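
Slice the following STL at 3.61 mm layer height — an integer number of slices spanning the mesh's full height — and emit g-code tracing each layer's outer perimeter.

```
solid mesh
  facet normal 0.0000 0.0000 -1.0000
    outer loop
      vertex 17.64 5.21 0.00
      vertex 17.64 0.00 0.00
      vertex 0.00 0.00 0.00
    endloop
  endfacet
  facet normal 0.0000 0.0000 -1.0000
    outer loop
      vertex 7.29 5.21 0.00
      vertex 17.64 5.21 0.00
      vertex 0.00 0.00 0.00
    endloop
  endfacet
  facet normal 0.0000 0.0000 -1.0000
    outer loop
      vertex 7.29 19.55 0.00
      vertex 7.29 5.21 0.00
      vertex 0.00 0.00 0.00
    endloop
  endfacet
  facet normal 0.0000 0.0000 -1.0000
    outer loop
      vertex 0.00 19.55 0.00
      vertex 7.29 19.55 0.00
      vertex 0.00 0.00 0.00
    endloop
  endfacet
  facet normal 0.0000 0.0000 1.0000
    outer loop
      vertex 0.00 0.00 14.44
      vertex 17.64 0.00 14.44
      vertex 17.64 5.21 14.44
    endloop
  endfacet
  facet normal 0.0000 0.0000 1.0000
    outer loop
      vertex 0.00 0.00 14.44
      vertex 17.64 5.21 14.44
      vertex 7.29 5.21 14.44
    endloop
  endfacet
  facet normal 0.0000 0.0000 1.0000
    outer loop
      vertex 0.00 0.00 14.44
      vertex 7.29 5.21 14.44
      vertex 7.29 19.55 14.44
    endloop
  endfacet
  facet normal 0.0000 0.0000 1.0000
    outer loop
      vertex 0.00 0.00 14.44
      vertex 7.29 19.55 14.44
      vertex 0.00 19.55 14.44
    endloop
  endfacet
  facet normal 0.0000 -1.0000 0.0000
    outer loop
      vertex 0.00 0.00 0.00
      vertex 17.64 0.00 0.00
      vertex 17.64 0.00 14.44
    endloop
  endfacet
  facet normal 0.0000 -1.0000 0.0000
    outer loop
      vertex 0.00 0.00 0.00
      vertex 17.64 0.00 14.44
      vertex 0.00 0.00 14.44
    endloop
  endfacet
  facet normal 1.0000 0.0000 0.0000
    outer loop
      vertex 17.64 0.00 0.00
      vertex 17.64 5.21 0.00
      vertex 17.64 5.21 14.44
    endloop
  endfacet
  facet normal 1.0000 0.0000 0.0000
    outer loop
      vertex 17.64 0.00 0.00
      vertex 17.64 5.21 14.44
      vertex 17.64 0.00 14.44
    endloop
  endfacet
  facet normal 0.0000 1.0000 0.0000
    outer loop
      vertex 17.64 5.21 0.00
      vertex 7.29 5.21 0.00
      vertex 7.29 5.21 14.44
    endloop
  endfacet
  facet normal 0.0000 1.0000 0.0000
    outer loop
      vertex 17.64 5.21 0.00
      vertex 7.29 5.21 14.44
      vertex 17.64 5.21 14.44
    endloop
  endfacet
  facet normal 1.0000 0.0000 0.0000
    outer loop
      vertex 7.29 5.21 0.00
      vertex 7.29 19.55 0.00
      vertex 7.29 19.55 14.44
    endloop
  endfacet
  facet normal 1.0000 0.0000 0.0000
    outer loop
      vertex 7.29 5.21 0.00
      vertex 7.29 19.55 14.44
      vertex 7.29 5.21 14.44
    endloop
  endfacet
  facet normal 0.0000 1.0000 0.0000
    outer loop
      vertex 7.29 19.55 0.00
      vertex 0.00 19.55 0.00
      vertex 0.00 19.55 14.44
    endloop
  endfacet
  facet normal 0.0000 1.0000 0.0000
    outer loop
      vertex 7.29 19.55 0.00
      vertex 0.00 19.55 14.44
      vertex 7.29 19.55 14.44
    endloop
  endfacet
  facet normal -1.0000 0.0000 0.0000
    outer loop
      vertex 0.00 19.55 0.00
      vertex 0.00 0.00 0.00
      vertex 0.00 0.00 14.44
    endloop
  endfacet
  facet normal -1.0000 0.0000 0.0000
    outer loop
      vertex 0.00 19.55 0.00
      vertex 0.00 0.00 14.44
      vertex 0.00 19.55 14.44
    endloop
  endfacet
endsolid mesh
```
; perimeter-only toolpath
G21 ; units = mm
G90 ; absolute positioning
G28 ; home
; layer 1
G0 Z3.61
G0 X0.00 Y0.00
G1 X17.64 Y0.00
G1 X17.64 Y5.21
G1 X7.29 Y5.21
G1 X7.29 Y19.55
G1 X0.00 Y19.55
G1 X0.00 Y0.00
; layer 2
G0 Z7.22
G0 X0.00 Y0.00
G1 X17.64 Y0.00
G1 X17.64 Y5.21
G1 X7.29 Y5.21
G1 X7.29 Y19.55
G1 X0.00 Y19.55
G1 X0.00 Y0.00
; layer 3
G0 Z10.83
G0 X0.00 Y0.00
G1 X17.64 Y0.00
G1 X17.64 Y5.21
G1 X7.29 Y5.21
G1 X7.29 Y19.55
G1 X0.00 Y19.55
G1 X0.00 Y0.00
; layer 4
G0 Z14.44
G0 X0.00 Y0.00
G1 X17.64 Y0.00
G1 X17.64 Y5.21
G1 X7.29 Y5.21
G1 X7.29 Y19.55
G1 X0.00 Y19.55
G1 X0.00 Y0.00
M2 ; end

The solid is an L-shaped prism: outer 17.6 × 19.6 mm, arm thicknesses ≈ 5.21 mm (horizontal) and 7.29 mm (vertical), extruded 14.4 mm in z. Slicing at Δz = 3.61 mm — 4 equal slices spanning the solid's height, so layer i sits at z = i·h/4 — gives 4 non-empty perimeters. Each is a 6-segment closed polygon; G0 lifts to the layer z and rapids to the start vertex, then G1 traces the edges.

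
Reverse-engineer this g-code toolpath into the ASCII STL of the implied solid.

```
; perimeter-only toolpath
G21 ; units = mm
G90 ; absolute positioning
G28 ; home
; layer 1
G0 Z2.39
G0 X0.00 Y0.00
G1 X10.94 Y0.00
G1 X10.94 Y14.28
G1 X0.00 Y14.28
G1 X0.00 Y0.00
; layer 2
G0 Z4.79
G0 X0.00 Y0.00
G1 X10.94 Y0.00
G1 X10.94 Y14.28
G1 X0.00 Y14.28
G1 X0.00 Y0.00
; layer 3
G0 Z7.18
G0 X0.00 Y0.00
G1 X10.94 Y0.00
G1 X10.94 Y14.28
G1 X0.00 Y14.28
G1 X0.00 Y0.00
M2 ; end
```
solid part
  facet normal 0.0000 0.0000 -1.0000
    outer loop
      vertex 10.94 14.28 0.00
      vertex 10.94 0.00 0.00
      vertex 0.00 0.00 0.00
    endloop
  endfacet
  facet normal 0.0000 0.0000 -1.0000
    outer loop
      vertex 0.00 14.28 0.00
      vertex 10.94 14.28 0.00
      vertex 0.00 0.00 0.00
    endloop
  endfacet
  facet normal 0.0000 0.0000 1.0000
    outer loop
      vertex 0.00 0.00 7.18
      vertex 10.94 0.00 7.18
      vertex 10.94 14.28 7.18
    endloop
  endfacet
  facet normal 0.0000 0.0000 1.0000
    outer loop
      vertex 0.00 0.00 7.18
      vertex 10.94 14.28 7.18
      vertex 0.00 14.28 7.18
    endloop
  endfacet
  facet normal 0.0000 -1.0000 0.0000
    outer loop
      vertex 0.00 0.00 0.00
      vertex 10.94 0.00 0.00
      vertex 10.94 0.00 7.18
    endloop
  endfacet
  facet normal 0.0000 -1.0000 0.0000
    outer loop
      vertex 0.00 0.00 0.00
      vertex 10.94 0.00 7.18
      vertex 0.00 0.00 7.18
    endloop
  endfacet
  facet normal 0.0000 1.0000 0.0000
    outer loop
      vertex 10.94 14.28 7.18
      vertex 10.94 14.28 0.00
      vertex 0.00 14.28 0.00
    endloop
  endfacet
  facet normal 0.0000 1.0000 0.0000
    outer loop
      vertex 0.00 14.28 7.18
      vertex 10.94 14.28 7.18
      vertex 0.00 14.28 0.00
    endloop
  endfacet
  facet normal -1.0000 0.0000 0.0000
    outer loop
      vertex 0.00 14.28 7.18
      vertex 0.00 14.28 0.00
      vertex 0.00 0.00 0.00
    endloop
  endfacet
  facet normal -1.0000 0.0000 0.0000
    outer loop
      vertex 0.00 0.00 7.18
      vertex 0.00 14.28 7.18
      vertex 0.00 0.00 0.00
    endloop
  endfacet
  facet normal 1.0000 0.0000 0.0000
    outer loop
      vertex 10.94 0.00 0.00
      vertex 10.94 14.28 0.00
      vertex 10.94 14.28 7.18
    endloop
  endfacet
  facet normal 1.0000 0.0000 0.0000
    outer loop
      vertex 10.94 0.00 0.00
      vertex 10.94 14.28 7.18
      vertex 10.94 0.00 7.18
    endloop
  endfacet
endsolid part

The G0 Z moves step by Δz≈2.39 mm. Every layer's G1 loop is the same polygon, so the solid is a straight extrusion of it from z=0 to z≈7.18. Closing with flat bottom and top caps and triangulating gives 12 facets — a rectangular box, roughly 10.9 × 14.3 mm footprint and 7.18 mm tall.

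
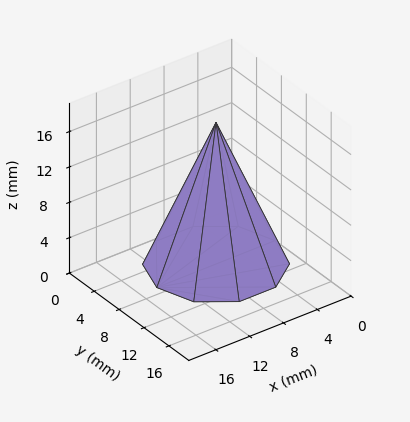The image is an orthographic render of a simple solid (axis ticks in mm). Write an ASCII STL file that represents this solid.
Reading the render: the shape is a regular 10-sided pyramid, base circumscribed radius ≈ 7 mm, apex at z ≈ 16 mm (dimensions read to the nearest mm from the axis ticks). For the STL, each face is triangulated and given an outward normal.

solid part
  facet normal 0.0000 0.0000 -1.0000
    outer loop
      vertex 9.163 13.657 0.000
      vertex 12.663 11.114 0.000
      vertex 14.000 7.000 0.000
    endloop
  endfacet
  facet normal 0.0000 0.0000 -1.0000
    outer loop
      vertex 4.837 13.657 0.000
      vertex 9.163 13.657 0.000
      vertex 14.000 7.000 0.000
    endloop
  endfacet
  facet normal 0.0000 0.0000 -1.0000
    outer loop
      vertex 1.337 11.114 0.000
      vertex 4.837 13.657 0.000
      vertex 14.000 7.000 0.000
    endloop
  endfacet
  facet normal 0.0000 0.0000 -1.0000
    outer loop
      vertex 0.000 7.000 0.000
      vertex 1.337 11.114 0.000
      vertex 14.000 7.000 0.000
    endloop
  endfacet
  facet normal 0.0000 0.0000 -1.0000
    outer loop
      vertex 1.337 2.886 0.000
      vertex 0.000 7.000 0.000
      vertex 14.000 7.000 0.000
    endloop
  endfacet
  facet normal 0.0000 0.0000 -1.0000
    outer loop
      vertex 4.837 0.343 0.000
      vertex 1.337 2.886 0.000
      vertex 14.000 7.000 0.000
    endloop
  endfacet
  facet normal 0.0000 0.0000 -1.0000
    outer loop
      vertex 9.163 0.343 0.000
      vertex 4.837 0.343 0.000
      vertex 14.000 7.000 0.000
    endloop
  endfacet
  facet normal 0.0000 0.0000 -1.0000
    outer loop
      vertex 12.663 2.886 0.000
      vertex 9.163 0.343 0.000
      vertex 14.000 7.000 0.000
    endloop
  endfacet
  facet normal 0.8781 0.2854 0.3842
    outer loop
      vertex 14.000 7.000 0.000
      vertex 12.663 11.114 0.000
      vertex 7.000 7.000 16.000
    endloop
  endfacet
  facet normal 0.5427 0.7469 0.3841
    outer loop
      vertex 12.663 11.114 0.000
      vertex 9.163 13.657 0.000
      vertex 7.000 7.000 16.000
    endloop
  endfacet
  facet normal 0.0000 0.9233 0.3841
    outer loop
      vertex 9.163 13.657 0.000
      vertex 4.837 13.657 0.000
      vertex 7.000 7.000 16.000
    endloop
  endfacet
  facet normal -0.5427 0.7469 0.3841
    outer loop
      vertex 4.837 13.657 0.000
      vertex 1.337 11.114 0.000
      vertex 7.000 7.000 16.000
    endloop
  endfacet
  facet normal -0.8781 0.2854 0.3842
    outer loop
      vertex 1.337 11.114 0.000
      vertex 0.000 7.000 0.000
      vertex 7.000 7.000 16.000
    endloop
  endfacet
  facet normal -0.8781 -0.2854 0.3842
    outer loop
      vertex 0.000 7.000 0.000
      vertex 1.337 2.886 0.000
      vertex 7.000 7.000 16.000
    endloop
  endfacet
  facet normal -0.5427 -0.7469 0.3841
    outer loop
      vertex 1.337 2.886 0.000
      vertex 4.837 0.343 0.000
      vertex 7.000 7.000 16.000
    endloop
  endfacet
  facet normal 0.0000 -0.9233 0.3841
    outer loop
      vertex 4.837 0.343 0.000
      vertex 9.163 0.343 0.000
      vertex 7.000 7.000 16.000
    endloop
  endfacet
  facet normal 0.5427 -0.7469 0.3841
    outer loop
      vertex 9.163 0.343 0.000
      vertex 12.663 2.886 0.000
      vertex 7.000 7.000 16.000
    endloop
  endfacet
  facet normal 0.8781 -0.2854 0.3842
    outer loop
      vertex 12.663 2.886 0.000
      vertex 14.000 7.000 0.000
      vertex 7.000 7.000 16.000
    endloop
  endfacet
endsolid part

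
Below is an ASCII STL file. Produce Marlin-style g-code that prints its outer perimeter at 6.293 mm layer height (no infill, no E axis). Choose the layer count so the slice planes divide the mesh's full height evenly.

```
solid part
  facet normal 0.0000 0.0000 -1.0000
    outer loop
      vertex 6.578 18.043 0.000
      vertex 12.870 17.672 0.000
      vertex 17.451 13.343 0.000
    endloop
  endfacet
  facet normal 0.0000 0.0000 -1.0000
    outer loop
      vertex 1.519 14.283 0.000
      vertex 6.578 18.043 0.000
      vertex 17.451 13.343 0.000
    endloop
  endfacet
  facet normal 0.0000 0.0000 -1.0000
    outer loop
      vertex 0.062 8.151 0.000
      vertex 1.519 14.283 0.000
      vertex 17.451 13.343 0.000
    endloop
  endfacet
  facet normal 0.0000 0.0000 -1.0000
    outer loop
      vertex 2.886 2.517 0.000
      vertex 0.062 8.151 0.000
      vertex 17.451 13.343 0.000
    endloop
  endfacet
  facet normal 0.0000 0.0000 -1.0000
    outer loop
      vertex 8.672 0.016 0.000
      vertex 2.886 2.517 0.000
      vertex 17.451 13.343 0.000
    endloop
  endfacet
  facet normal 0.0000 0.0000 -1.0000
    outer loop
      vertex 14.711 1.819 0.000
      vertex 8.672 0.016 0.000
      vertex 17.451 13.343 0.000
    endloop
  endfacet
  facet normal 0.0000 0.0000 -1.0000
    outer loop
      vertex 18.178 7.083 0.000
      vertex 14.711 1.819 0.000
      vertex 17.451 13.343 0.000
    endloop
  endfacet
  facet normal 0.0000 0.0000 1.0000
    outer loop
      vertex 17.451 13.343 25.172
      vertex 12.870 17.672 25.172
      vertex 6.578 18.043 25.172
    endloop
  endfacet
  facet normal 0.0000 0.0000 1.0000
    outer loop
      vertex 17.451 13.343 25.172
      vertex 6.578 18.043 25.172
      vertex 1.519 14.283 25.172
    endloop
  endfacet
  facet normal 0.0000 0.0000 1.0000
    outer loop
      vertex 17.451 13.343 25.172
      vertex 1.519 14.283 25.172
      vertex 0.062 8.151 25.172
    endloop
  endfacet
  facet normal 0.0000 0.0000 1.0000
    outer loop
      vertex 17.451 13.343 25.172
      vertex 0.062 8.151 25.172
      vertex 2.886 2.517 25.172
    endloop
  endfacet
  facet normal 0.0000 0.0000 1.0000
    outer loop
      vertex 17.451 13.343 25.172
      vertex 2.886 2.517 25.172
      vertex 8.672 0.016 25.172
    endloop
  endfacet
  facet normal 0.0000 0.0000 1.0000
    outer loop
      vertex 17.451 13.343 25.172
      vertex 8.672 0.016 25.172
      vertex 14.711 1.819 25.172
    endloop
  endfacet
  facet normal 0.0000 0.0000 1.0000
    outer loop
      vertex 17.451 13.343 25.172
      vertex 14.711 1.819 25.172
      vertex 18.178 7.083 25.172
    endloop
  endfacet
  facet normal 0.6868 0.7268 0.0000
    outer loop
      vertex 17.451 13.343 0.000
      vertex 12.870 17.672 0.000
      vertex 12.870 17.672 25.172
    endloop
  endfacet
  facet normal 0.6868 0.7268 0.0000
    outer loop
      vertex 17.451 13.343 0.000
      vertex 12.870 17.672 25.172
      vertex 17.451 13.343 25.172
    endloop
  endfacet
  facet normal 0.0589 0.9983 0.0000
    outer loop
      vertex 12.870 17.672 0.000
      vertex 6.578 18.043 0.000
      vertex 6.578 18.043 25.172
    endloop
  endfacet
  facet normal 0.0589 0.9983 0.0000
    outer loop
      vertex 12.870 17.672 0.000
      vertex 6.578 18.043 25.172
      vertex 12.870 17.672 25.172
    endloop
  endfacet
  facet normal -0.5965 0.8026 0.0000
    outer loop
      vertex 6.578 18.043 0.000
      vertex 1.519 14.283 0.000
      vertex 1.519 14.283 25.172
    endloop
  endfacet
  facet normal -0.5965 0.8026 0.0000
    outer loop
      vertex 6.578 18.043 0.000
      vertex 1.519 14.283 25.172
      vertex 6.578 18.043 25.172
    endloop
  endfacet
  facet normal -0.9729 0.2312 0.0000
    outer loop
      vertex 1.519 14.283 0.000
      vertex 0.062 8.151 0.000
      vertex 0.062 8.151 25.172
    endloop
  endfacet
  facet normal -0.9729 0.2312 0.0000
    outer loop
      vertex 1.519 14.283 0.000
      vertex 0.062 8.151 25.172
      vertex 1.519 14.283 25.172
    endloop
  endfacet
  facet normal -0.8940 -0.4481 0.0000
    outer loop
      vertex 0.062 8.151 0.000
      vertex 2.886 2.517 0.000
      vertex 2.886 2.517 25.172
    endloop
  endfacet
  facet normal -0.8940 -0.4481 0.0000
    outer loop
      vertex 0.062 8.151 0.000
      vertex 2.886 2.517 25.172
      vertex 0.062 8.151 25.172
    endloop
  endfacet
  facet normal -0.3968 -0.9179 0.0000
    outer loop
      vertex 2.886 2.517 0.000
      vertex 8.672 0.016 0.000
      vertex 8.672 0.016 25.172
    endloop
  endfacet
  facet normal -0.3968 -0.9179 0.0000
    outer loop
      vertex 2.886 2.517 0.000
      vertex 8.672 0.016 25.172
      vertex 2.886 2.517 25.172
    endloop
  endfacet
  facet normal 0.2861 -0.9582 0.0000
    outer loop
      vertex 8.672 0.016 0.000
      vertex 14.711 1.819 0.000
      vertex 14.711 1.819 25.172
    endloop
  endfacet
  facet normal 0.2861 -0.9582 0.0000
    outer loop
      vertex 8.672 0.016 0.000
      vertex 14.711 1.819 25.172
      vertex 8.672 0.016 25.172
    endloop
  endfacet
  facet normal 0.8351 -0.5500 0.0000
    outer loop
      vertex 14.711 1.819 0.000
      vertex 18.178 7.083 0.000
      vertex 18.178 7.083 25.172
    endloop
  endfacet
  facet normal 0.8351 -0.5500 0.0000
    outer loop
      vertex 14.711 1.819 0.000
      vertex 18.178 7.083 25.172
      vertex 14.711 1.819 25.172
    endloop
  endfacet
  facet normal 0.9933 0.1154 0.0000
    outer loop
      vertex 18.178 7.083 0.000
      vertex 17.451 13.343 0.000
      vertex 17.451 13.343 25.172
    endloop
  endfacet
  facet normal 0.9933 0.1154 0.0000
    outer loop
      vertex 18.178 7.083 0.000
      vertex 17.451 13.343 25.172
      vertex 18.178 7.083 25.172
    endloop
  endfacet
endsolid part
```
; perimeter-only toolpath
G21 ; units = mm
G90 ; absolute positioning
G28 ; home
; layer 1
G0 Z6.293
G0 X17.451 Y13.343
G1 X12.870 Y17.672
G1 X6.578 Y18.043
G1 X1.519 Y14.283
G1 X0.062 Y8.151
G1 X2.886 Y2.517
G1 X8.672 Y0.016
G1 X14.711 Y1.819
G1 X18.178 Y7.083
G1 X17.451 Y13.343
; layer 2
G0 Z12.586
G0 X17.451 Y13.343
G1 X12.870 Y17.672
G1 X6.578 Y18.043
G1 X1.519 Y14.283
G1 X0.062 Y8.151
G1 X2.886 Y2.517
G1 X8.672 Y0.016
G1 X14.711 Y1.819
G1 X18.178 Y7.083
G1 X17.451 Y13.343
; layer 3
G0 Z18.879
G0 X17.451 Y13.343
G1 X12.870 Y17.672
G1 X6.578 Y18.043
G1 X1.519 Y14.283
G1 X0.062 Y8.151
G1 X2.886 Y2.517
G1 X8.672 Y0.016
G1 X14.711 Y1.819
G1 X18.178 Y7.083
G1 X17.451 Y13.343
; layer 4
G0 Z25.172
G0 X17.451 Y13.343
G1 X12.870 Y17.672
G1 X6.578 Y18.043
G1 X1.519 Y14.283
G1 X0.062 Y8.151
G1 X2.886 Y2.517
G1 X8.672 Y0.016
G1 X14.711 Y1.819
G1 X18.178 Y7.083
G1 X17.451 Y13.343
M2 ; end

The solid is a regular 9-sided prism (a cylinder approximated with 9 flat sides), circumscribed radius ≈ 9.21 mm, height ≈ 25.2 mm. Slicing at Δz = 6.293 mm — 4 equal slices spanning the solid's height, so layer i sits at z = i·h/4 — gives 4 non-empty perimeters. Each is a 9-segment closed polygon; G0 lifts to the layer z and rapids to the start vertex, then G1 traces the edges.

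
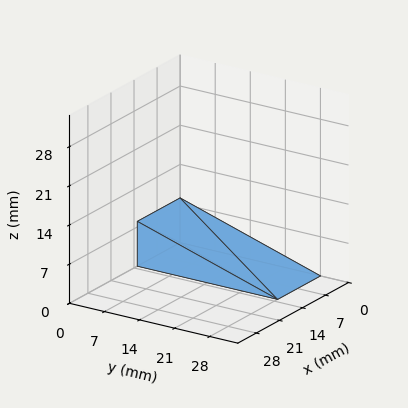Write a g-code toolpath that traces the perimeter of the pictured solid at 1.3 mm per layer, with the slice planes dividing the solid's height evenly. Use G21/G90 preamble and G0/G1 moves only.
Reading the render: the shape is a wedge (ramp): 13 × 28 mm base, rising to 8 mm along the y=0 edge and sloping linearly to z=0 at y=28 (dimensions read to the nearest mm from the axis ticks). For the g-code, the solid's height is divided into equal slices at the stated Δz and each level perimeter traced with G1 moves after a G0 lift.

; perimeter-only toolpath
G21 ; units = mm
G90 ; absolute positioning
G28 ; home
; layer 1
G0 Z1.3
G0 X0.0 Y0.0
G1 X13.0 Y0.0
G1 X13.0 Y23.3
G1 X0.0 Y23.3
G1 X0.0 Y0.0
; layer 2
G0 Z2.7
G0 X0.0 Y0.0
G1 X13.0 Y0.0
G1 X13.0 Y18.7
G1 X0.0 Y18.7
G1 X0.0 Y0.0
; layer 3
G0 Z4.0
G0 X0.0 Y0.0
G1 X13.0 Y0.0
G1 X13.0 Y14.0
G1 X0.0 Y14.0
G1 X0.0 Y0.0
; layer 4
G0 Z5.3
G0 X0.0 Y0.0
G1 X13.0 Y0.0
G1 X13.0 Y9.3
G1 X0.0 Y9.3
G1 X0.0 Y0.0
; layer 5
G0 Z6.7
G0 X0.0 Y0.0
G1 X13.0 Y0.0
G1 X13.0 Y4.7
G1 X0.0 Y4.7
G1 X0.0 Y0.0
M2 ; end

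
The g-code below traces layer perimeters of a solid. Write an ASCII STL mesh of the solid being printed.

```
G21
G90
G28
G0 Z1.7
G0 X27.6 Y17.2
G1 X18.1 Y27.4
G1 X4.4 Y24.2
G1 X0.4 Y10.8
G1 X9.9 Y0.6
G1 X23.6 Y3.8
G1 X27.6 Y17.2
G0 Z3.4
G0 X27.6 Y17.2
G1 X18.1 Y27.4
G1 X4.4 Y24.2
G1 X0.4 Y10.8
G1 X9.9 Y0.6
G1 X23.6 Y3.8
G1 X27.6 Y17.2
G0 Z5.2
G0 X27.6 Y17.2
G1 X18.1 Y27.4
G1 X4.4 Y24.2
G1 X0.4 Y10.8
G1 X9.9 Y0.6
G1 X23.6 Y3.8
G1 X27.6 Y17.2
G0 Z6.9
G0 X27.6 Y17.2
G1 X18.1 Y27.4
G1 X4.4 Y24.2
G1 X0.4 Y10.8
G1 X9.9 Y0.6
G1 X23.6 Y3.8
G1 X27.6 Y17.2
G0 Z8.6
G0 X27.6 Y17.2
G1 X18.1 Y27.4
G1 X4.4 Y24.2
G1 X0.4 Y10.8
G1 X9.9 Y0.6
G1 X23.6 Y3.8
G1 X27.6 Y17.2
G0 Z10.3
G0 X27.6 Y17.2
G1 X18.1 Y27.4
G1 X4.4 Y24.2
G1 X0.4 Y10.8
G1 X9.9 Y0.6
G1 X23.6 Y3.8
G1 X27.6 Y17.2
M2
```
solid part
  facet normal 0.0000 0.0000 -1.0000
    outer loop
      vertex 4.4 24.2 0.0
      vertex 18.1 27.4 0.0
      vertex 27.6 17.2 0.0
    endloop
  endfacet
  facet normal 0.0000 0.0000 -1.0000
    outer loop
      vertex 0.4 10.8 0.0
      vertex 4.4 24.2 0.0
      vertex 27.6 17.2 0.0
    endloop
  endfacet
  facet normal 0.0000 0.0000 -1.0000
    outer loop
      vertex 9.9 0.6 0.0
      vertex 0.4 10.8 0.0
      vertex 27.6 17.2 0.0
    endloop
  endfacet
  facet normal 0.0000 0.0000 -1.0000
    outer loop
      vertex 23.6 3.8 0.0
      vertex 9.9 0.6 0.0
      vertex 27.6 17.2 0.0
    endloop
  endfacet
  facet normal 0.0000 0.0000 1.0000
    outer loop
      vertex 27.6 17.2 10.3
      vertex 18.1 27.4 10.3
      vertex 4.4 24.2 10.3
    endloop
  endfacet
  facet normal 0.0000 0.0000 1.0000
    outer loop
      vertex 27.6 17.2 10.3
      vertex 4.4 24.2 10.3
      vertex 0.4 10.8 10.3
    endloop
  endfacet
  facet normal 0.0000 0.0000 1.0000
    outer loop
      vertex 27.6 17.2 10.3
      vertex 0.4 10.8 10.3
      vertex 9.9 0.6 10.3
    endloop
  endfacet
  facet normal 0.0000 0.0000 1.0000
    outer loop
      vertex 27.6 17.2 10.3
      vertex 9.9 0.6 10.3
      vertex 23.6 3.8 10.3
    endloop
  endfacet
  facet normal 0.7318 0.6816 0.0000
    outer loop
      vertex 27.6 17.2 0.0
      vertex 18.1 27.4 0.0
      vertex 18.1 27.4 10.3
    endloop
  endfacet
  facet normal 0.7318 0.6816 0.0000
    outer loop
      vertex 27.6 17.2 0.0
      vertex 18.1 27.4 10.3
      vertex 27.6 17.2 10.3
    endloop
  endfacet
  facet normal -0.2275 0.9738 0.0000
    outer loop
      vertex 18.1 27.4 0.0
      vertex 4.4 24.2 0.0
      vertex 4.4 24.2 10.3
    endloop
  endfacet
  facet normal -0.2275 0.9738 0.0000
    outer loop
      vertex 18.1 27.4 0.0
      vertex 4.4 24.2 10.3
      vertex 18.1 27.4 10.3
    endloop
  endfacet
  facet normal -0.9582 0.2860 0.0000
    outer loop
      vertex 4.4 24.2 0.0
      vertex 0.4 10.8 0.0
      vertex 0.4 10.8 10.3
    endloop
  endfacet
  facet normal -0.9582 0.2860 0.0000
    outer loop
      vertex 4.4 24.2 0.0
      vertex 0.4 10.8 10.3
      vertex 4.4 24.2 10.3
    endloop
  endfacet
  facet normal -0.7318 -0.6816 0.0000
    outer loop
      vertex 0.4 10.8 0.0
      vertex 9.9 0.6 0.0
      vertex 9.9 0.6 10.3
    endloop
  endfacet
  facet normal -0.7318 -0.6816 0.0000
    outer loop
      vertex 0.4 10.8 0.0
      vertex 9.9 0.6 10.3
      vertex 0.4 10.8 10.3
    endloop
  endfacet
  facet normal 0.2275 -0.9738 0.0000
    outer loop
      vertex 9.9 0.6 0.0
      vertex 23.6 3.8 0.0
      vertex 23.6 3.8 10.3
    endloop
  endfacet
  facet normal 0.2275 -0.9738 0.0000
    outer loop
      vertex 9.9 0.6 0.0
      vertex 23.6 3.8 10.3
      vertex 9.9 0.6 10.3
    endloop
  endfacet
  facet normal 0.9582 -0.2860 0.0000
    outer loop
      vertex 23.6 3.8 0.0
      vertex 27.6 17.2 0.0
      vertex 27.6 17.2 10.3
    endloop
  endfacet
  facet normal 0.9582 -0.2860 0.0000
    outer loop
      vertex 23.6 3.8 0.0
      vertex 27.6 17.2 10.3
      vertex 23.6 3.8 10.3
    endloop
  endfacet
endsolid part

The G0 Z moves step by Δz≈1.7 mm. Every layer's G1 loop is the same polygon, so the solid is a straight extrusion of it from z=0 to z≈10.3. Closing with flat bottom and top caps and triangulating gives 20 facets — a regular 6-sided prism (a cylinder approximated with 6 flat sides), circumscribed radius ≈ 14 mm, height ≈ 10.3 mm.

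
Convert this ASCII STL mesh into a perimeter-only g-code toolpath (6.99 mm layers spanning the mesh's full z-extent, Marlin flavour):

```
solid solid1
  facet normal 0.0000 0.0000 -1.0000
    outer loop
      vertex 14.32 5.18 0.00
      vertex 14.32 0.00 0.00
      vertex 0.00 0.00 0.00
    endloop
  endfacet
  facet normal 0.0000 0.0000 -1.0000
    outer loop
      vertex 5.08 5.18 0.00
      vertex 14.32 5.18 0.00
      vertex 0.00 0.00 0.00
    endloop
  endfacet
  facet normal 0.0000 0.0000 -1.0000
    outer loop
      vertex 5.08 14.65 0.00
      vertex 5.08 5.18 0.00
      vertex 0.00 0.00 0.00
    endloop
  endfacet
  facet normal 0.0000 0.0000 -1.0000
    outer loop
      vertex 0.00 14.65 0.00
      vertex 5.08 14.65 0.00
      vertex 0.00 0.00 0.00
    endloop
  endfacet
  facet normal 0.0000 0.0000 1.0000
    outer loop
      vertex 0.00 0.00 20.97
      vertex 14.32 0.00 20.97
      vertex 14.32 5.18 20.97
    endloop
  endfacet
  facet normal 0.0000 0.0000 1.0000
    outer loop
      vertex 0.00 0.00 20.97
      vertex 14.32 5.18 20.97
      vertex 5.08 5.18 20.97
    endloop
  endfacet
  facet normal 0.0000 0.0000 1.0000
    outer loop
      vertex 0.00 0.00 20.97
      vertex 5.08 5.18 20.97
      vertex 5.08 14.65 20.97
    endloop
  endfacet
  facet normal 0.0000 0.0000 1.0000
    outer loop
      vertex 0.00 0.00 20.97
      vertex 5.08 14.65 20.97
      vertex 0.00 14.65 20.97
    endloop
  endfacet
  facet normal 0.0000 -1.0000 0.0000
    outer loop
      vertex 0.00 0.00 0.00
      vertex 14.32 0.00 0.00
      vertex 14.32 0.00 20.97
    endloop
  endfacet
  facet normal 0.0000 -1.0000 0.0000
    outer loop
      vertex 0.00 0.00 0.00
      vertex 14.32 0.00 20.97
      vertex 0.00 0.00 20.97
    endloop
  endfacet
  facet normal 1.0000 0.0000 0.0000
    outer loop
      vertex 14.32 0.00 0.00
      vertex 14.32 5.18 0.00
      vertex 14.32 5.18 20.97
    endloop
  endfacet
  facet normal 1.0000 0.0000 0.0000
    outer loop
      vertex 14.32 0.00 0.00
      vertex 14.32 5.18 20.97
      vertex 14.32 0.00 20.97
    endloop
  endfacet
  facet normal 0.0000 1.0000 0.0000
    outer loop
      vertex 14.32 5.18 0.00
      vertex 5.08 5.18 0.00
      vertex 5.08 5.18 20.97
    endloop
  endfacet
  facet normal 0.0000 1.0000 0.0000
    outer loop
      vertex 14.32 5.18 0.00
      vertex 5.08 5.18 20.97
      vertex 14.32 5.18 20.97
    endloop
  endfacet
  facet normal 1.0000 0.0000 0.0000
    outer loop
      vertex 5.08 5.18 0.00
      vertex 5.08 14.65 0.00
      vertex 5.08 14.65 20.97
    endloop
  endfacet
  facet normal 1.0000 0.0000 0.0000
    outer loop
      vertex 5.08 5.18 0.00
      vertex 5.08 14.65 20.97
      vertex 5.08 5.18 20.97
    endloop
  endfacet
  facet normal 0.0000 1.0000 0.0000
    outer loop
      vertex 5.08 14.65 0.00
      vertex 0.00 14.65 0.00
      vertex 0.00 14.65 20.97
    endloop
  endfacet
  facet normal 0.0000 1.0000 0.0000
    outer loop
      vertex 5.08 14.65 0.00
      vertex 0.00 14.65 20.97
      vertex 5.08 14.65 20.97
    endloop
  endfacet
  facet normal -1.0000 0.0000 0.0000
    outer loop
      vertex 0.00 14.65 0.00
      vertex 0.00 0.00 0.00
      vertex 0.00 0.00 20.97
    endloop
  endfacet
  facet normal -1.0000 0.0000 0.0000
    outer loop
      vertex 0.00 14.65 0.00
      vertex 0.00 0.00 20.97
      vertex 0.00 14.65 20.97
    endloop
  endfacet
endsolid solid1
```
; perimeter-only toolpath
G21 ; units = mm
G90 ; absolute positioning
G28 ; home
; layer 1
G0 Z6.99
G0 X0.00 Y0.00
G1 X14.32 Y0.00
G1 X14.32 Y5.18
G1 X5.08 Y5.18
G1 X5.08 Y14.65
G1 X0.00 Y14.65
G1 X0.00 Y0.00
; layer 2
G0 Z13.98
G0 X0.00 Y0.00
G1 X14.32 Y0.00
G1 X14.32 Y5.18
G1 X5.08 Y5.18
G1 X5.08 Y14.65
G1 X0.00 Y14.65
G1 X0.00 Y0.00
; layer 3
G0 Z20.97
G0 X0.00 Y0.00
G1 X14.32 Y0.00
G1 X14.32 Y5.18
G1 X5.08 Y5.18
G1 X5.08 Y14.65
G1 X0.00 Y14.65
G1 X0.00 Y0.00
M2 ; end

The solid is an L-shaped prism: outer 14.3 × 14.7 mm, arm thicknesses ≈ 5.18 mm (horizontal) and 5.08 mm (vertical), extruded 21 mm in z. Slicing at Δz = 6.99 mm — 3 equal slices spanning the solid's height, so layer i sits at z = i·h/3 — gives 3 non-empty perimeters. Each is a 6-segment closed polygon; G0 lifts to the layer z and rapids to the start vertex, then G1 traces the edges.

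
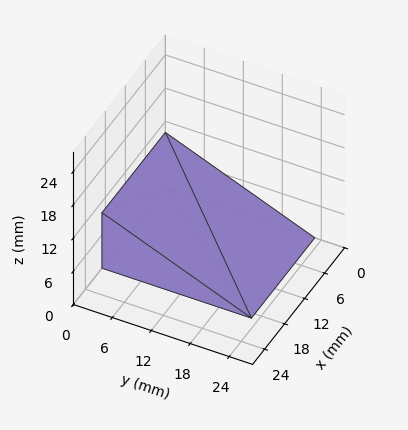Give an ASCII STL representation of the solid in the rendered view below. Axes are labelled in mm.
Reading the render: the shape is a wedge (ramp): 19 × 23 mm base, rising to 10 mm along the y=0 edge and sloping linearly to z=0 at y=23 (dimensions read to the nearest mm from the axis ticks). For the STL, each face is triangulated and given an outward normal.

solid part
  facet normal 0.0000 0.0000 -1.0000
    outer loop
      vertex 19.00 23.00 0.00
      vertex 19.00 0.00 0.00
      vertex 0.00 0.00 0.00
    endloop
  endfacet
  facet normal 0.0000 0.0000 -1.0000
    outer loop
      vertex 0.00 23.00 0.00
      vertex 19.00 23.00 0.00
      vertex 0.00 0.00 0.00
    endloop
  endfacet
  facet normal 0.0000 -1.0000 0.0000
    outer loop
      vertex 0.00 0.00 0.00
      vertex 19.00 0.00 0.00
      vertex 19.00 0.00 10.00
    endloop
  endfacet
  facet normal 0.0000 -1.0000 0.0000
    outer loop
      vertex 0.00 0.00 0.00
      vertex 19.00 0.00 10.00
      vertex 0.00 0.00 10.00
    endloop
  endfacet
  facet normal 0.0000 0.3987 0.9171
    outer loop
      vertex 0.00 0.00 10.00
      vertex 19.00 0.00 10.00
      vertex 19.00 23.00 0.00
    endloop
  endfacet
  facet normal 0.0000 0.3987 0.9171
    outer loop
      vertex 0.00 0.00 10.00
      vertex 19.00 23.00 0.00
      vertex 0.00 23.00 0.00
    endloop
  endfacet
  facet normal -1.0000 0.0000 0.0000
    outer loop
      vertex 0.00 0.00 10.00
      vertex 0.00 23.00 0.00
      vertex 0.00 0.00 0.00
    endloop
  endfacet
  facet normal 1.0000 0.0000 0.0000
    outer loop
      vertex 19.00 0.00 0.00
      vertex 19.00 23.00 0.00
      vertex 19.00 0.00 10.00
    endloop
  endfacet
endsolid part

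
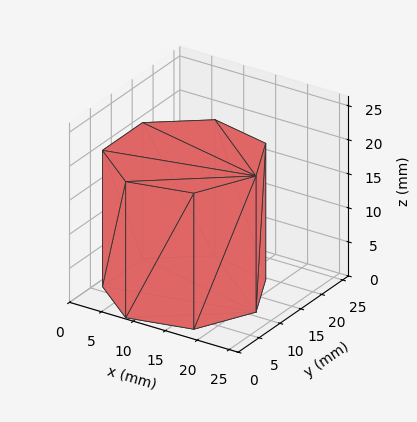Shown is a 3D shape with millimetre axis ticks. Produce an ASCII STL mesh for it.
Reading the render: the shape is a regular 7-sided prism (a cylinder approximated with 7 flat sides), circumscribed radius ≈ 11 mm, height ≈ 20 mm (dimensions read to the nearest mm from the axis ticks). For the STL, each face is triangulated and given an outward normal.

solid part
  facet normal 0.0000 0.0000 -1.0000
    outer loop
      vertex 8.6 21.7 0.0
      vertex 17.9 19.6 0.0
      vertex 22.0 11.0 0.0
    endloop
  endfacet
  facet normal 0.0000 0.0000 -1.0000
    outer loop
      vertex 1.1 15.8 0.0
      vertex 8.6 21.7 0.0
      vertex 22.0 11.0 0.0
    endloop
  endfacet
  facet normal 0.0000 0.0000 -1.0000
    outer loop
      vertex 1.1 6.2 0.0
      vertex 1.1 15.8 0.0
      vertex 22.0 11.0 0.0
    endloop
  endfacet
  facet normal 0.0000 0.0000 -1.0000
    outer loop
      vertex 8.6 0.3 0.0
      vertex 1.1 6.2 0.0
      vertex 22.0 11.0 0.0
    endloop
  endfacet
  facet normal 0.0000 0.0000 -1.0000
    outer loop
      vertex 17.9 2.4 0.0
      vertex 8.6 0.3 0.0
      vertex 22.0 11.0 0.0
    endloop
  endfacet
  facet normal 0.0000 0.0000 1.0000
    outer loop
      vertex 22.0 11.0 20.0
      vertex 17.9 19.6 20.0
      vertex 8.6 21.7 20.0
    endloop
  endfacet
  facet normal 0.0000 0.0000 1.0000
    outer loop
      vertex 22.0 11.0 20.0
      vertex 8.6 21.7 20.0
      vertex 1.1 15.8 20.0
    endloop
  endfacet
  facet normal 0.0000 0.0000 1.0000
    outer loop
      vertex 22.0 11.0 20.0
      vertex 1.1 15.8 20.0
      vertex 1.1 6.2 20.0
    endloop
  endfacet
  facet normal 0.0000 0.0000 1.0000
    outer loop
      vertex 22.0 11.0 20.0
      vertex 1.1 6.2 20.0
      vertex 8.6 0.3 20.0
    endloop
  endfacet
  facet normal 0.0000 0.0000 1.0000
    outer loop
      vertex 22.0 11.0 20.0
      vertex 8.6 0.3 20.0
      vertex 17.9 2.4 20.0
    endloop
  endfacet
  facet normal 0.9027 0.4303 0.0000
    outer loop
      vertex 22.0 11.0 0.0
      vertex 17.9 19.6 0.0
      vertex 17.9 19.6 20.0
    endloop
  endfacet
  facet normal 0.9027 0.4303 0.0000
    outer loop
      vertex 22.0 11.0 0.0
      vertex 17.9 19.6 20.0
      vertex 22.0 11.0 20.0
    endloop
  endfacet
  facet normal 0.2203 0.9754 0.0000
    outer loop
      vertex 17.9 19.6 0.0
      vertex 8.6 21.7 0.0
      vertex 8.6 21.7 20.0
    endloop
  endfacet
  facet normal 0.2203 0.9754 0.0000
    outer loop
      vertex 17.9 19.6 0.0
      vertex 8.6 21.7 20.0
      vertex 17.9 19.6 20.0
    endloop
  endfacet
  facet normal -0.6183 0.7860 0.0000
    outer loop
      vertex 8.6 21.7 0.0
      vertex 1.1 15.8 0.0
      vertex 1.1 15.8 20.0
    endloop
  endfacet
  facet normal -0.6183 0.7860 0.0000
    outer loop
      vertex 8.6 21.7 0.0
      vertex 1.1 15.8 20.0
      vertex 8.6 21.7 20.0
    endloop
  endfacet
  facet normal -1.0000 0.0000 0.0000
    outer loop
      vertex 1.1 15.8 0.0
      vertex 1.1 6.2 0.0
      vertex 1.1 6.2 20.0
    endloop
  endfacet
  facet normal -1.0000 0.0000 0.0000
    outer loop
      vertex 1.1 15.8 0.0
      vertex 1.1 6.2 20.0
      vertex 1.1 15.8 20.0
    endloop
  endfacet
  facet normal -0.6183 -0.7860 0.0000
    outer loop
      vertex 1.1 6.2 0.0
      vertex 8.6 0.3 0.0
      vertex 8.6 0.3 20.0
    endloop
  endfacet
  facet normal -0.6183 -0.7860 0.0000
    outer loop
      vertex 1.1 6.2 0.0
      vertex 8.6 0.3 20.0
      vertex 1.1 6.2 20.0
    endloop
  endfacet
  facet normal 0.2203 -0.9754 0.0000
    outer loop
      vertex 8.6 0.3 0.0
      vertex 17.9 2.4 0.0
      vertex 17.9 2.4 20.0
    endloop
  endfacet
  facet normal 0.2203 -0.9754 0.0000
    outer loop
      vertex 8.6 0.3 0.0
      vertex 17.9 2.4 20.0
      vertex 8.6 0.3 20.0
    endloop
  endfacet
  facet normal 0.9027 -0.4303 0.0000
    outer loop
      vertex 17.9 2.4 0.0
      vertex 22.0 11.0 0.0
      vertex 22.0 11.0 20.0
    endloop
  endfacet
  facet normal 0.9027 -0.4303 0.0000
    outer loop
      vertex 17.9 2.4 0.0
      vertex 22.0 11.0 20.0
      vertex 17.9 2.4 20.0
    endloop
  endfacet
endsolid part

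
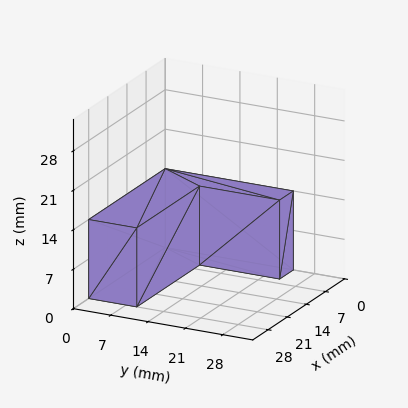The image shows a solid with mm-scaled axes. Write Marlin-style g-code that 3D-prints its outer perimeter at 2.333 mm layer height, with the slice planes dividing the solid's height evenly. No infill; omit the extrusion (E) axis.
Reading the render: the shape is an L-shaped prism: outer 28 × 24 mm, arm thicknesses ≈ 9 mm (horizontal) and 5 mm (vertical), extruded 14 mm in z (dimensions read to the nearest mm from the axis ticks). For the g-code, the solid's height is divided into equal slices at the stated Δz and each level perimeter traced with G1 moves after a G0 lift.

; perimeter-only toolpath
G21 ; units = mm
G90 ; absolute positioning
G28 ; home
; layer 1
G0 Z2.333
G0 X0.000 Y0.000
G1 X28.000 Y0.000
G1 X28.000 Y9.000
G1 X5.000 Y9.000
G1 X5.000 Y24.000
G1 X0.000 Y24.000
G1 X0.000 Y0.000
; layer 2
G0 Z4.667
G0 X0.000 Y0.000
G1 X28.000 Y0.000
G1 X28.000 Y9.000
G1 X5.000 Y9.000
G1 X5.000 Y24.000
G1 X0.000 Y24.000
G1 X0.000 Y0.000
; layer 3
G0 Z7.000
G0 X0.000 Y0.000
G1 X28.000 Y0.000
G1 X28.000 Y9.000
G1 X5.000 Y9.000
G1 X5.000 Y24.000
G1 X0.000 Y24.000
G1 X0.000 Y0.000
; layer 4
G0 Z9.333
G0 X0.000 Y0.000
G1 X28.000 Y0.000
G1 X28.000 Y9.000
G1 X5.000 Y9.000
G1 X5.000 Y24.000
G1 X0.000 Y24.000
G1 X0.000 Y0.000
; layer 5
G0 Z11.667
G0 X0.000 Y0.000
G1 X28.000 Y0.000
G1 X28.000 Y9.000
G1 X5.000 Y9.000
G1 X5.000 Y24.000
G1 X0.000 Y24.000
G1 X0.000 Y0.000
; layer 6
G0 Z14.000
G0 X0.000 Y0.000
G1 X28.000 Y0.000
G1 X28.000 Y9.000
G1 X5.000 Y9.000
G1 X5.000 Y24.000
G1 X0.000 Y24.000
G1 X0.000 Y0.000
M2 ; end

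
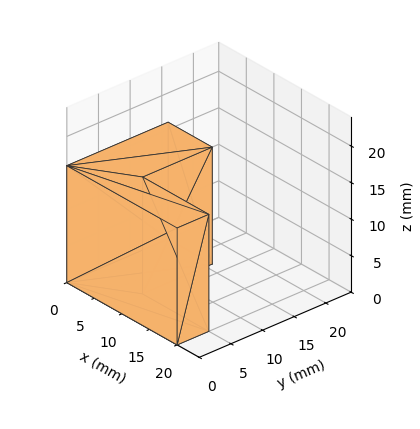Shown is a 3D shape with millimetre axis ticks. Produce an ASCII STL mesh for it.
Reading the render: the shape is an L-shaped prism: outer 20 × 16 mm, arm thicknesses ≈ 5 mm (horizontal) and 8 mm (vertical), extruded 16 mm in z (dimensions read to the nearest mm from the axis ticks). For the STL, each face is triangulated and given an outward normal.

solid part
  facet normal 0.0000 0.0000 -1.0000
    outer loop
      vertex 20.0 5.0 0.0
      vertex 20.0 0.0 0.0
      vertex 0.0 0.0 0.0
    endloop
  endfacet
  facet normal 0.0000 0.0000 -1.0000
    outer loop
      vertex 8.0 5.0 0.0
      vertex 20.0 5.0 0.0
      vertex 0.0 0.0 0.0
    endloop
  endfacet
  facet normal 0.0000 0.0000 -1.0000
    outer loop
      vertex 8.0 16.0 0.0
      vertex 8.0 5.0 0.0
      vertex 0.0 0.0 0.0
    endloop
  endfacet
  facet normal 0.0000 0.0000 -1.0000
    outer loop
      vertex 0.0 16.0 0.0
      vertex 8.0 16.0 0.0
      vertex 0.0 0.0 0.0
    endloop
  endfacet
  facet normal 0.0000 0.0000 1.0000
    outer loop
      vertex 0.0 0.0 16.0
      vertex 20.0 0.0 16.0
      vertex 20.0 5.0 16.0
    endloop
  endfacet
  facet normal 0.0000 0.0000 1.0000
    outer loop
      vertex 0.0 0.0 16.0
      vertex 20.0 5.0 16.0
      vertex 8.0 5.0 16.0
    endloop
  endfacet
  facet normal 0.0000 0.0000 1.0000
    outer loop
      vertex 0.0 0.0 16.0
      vertex 8.0 5.0 16.0
      vertex 8.0 16.0 16.0
    endloop
  endfacet
  facet normal 0.0000 0.0000 1.0000
    outer loop
      vertex 0.0 0.0 16.0
      vertex 8.0 16.0 16.0
      vertex 0.0 16.0 16.0
    endloop
  endfacet
  facet normal 0.0000 -1.0000 0.0000
    outer loop
      vertex 0.0 0.0 0.0
      vertex 20.0 0.0 0.0
      vertex 20.0 0.0 16.0
    endloop
  endfacet
  facet normal 0.0000 -1.0000 0.0000
    outer loop
      vertex 0.0 0.0 0.0
      vertex 20.0 0.0 16.0
      vertex 0.0 0.0 16.0
    endloop
  endfacet
  facet normal 1.0000 0.0000 0.0000
    outer loop
      vertex 20.0 0.0 0.0
      vertex 20.0 5.0 0.0
      vertex 20.0 5.0 16.0
    endloop
  endfacet
  facet normal 1.0000 0.0000 0.0000
    outer loop
      vertex 20.0 0.0 0.0
      vertex 20.0 5.0 16.0
      vertex 20.0 0.0 16.0
    endloop
  endfacet
  facet normal 0.0000 1.0000 0.0000
    outer loop
      vertex 20.0 5.0 0.0
      vertex 8.0 5.0 0.0
      vertex 8.0 5.0 16.0
    endloop
  endfacet
  facet normal 0.0000 1.0000 0.0000
    outer loop
      vertex 20.0 5.0 0.0
      vertex 8.0 5.0 16.0
      vertex 20.0 5.0 16.0
    endloop
  endfacet
  facet normal 1.0000 0.0000 0.0000
    outer loop
      vertex 8.0 5.0 0.0
      vertex 8.0 16.0 0.0
      vertex 8.0 16.0 16.0
    endloop
  endfacet
  facet normal 1.0000 0.0000 0.0000
    outer loop
      vertex 8.0 5.0 0.0
      vertex 8.0 16.0 16.0
      vertex 8.0 5.0 16.0
    endloop
  endfacet
  facet normal 0.0000 1.0000 0.0000
    outer loop
      vertex 8.0 16.0 0.0
      vertex 0.0 16.0 0.0
      vertex 0.0 16.0 16.0
    endloop
  endfacet
  facet normal 0.0000 1.0000 0.0000
    outer loop
      vertex 8.0 16.0 0.0
      vertex 0.0 16.0 16.0
      vertex 8.0 16.0 16.0
    endloop
  endfacet
  facet normal -1.0000 0.0000 0.0000
    outer loop
      vertex 0.0 16.0 0.0
      vertex 0.0 0.0 0.0
      vertex 0.0 0.0 16.0
    endloop
  endfacet
  facet normal -1.0000 0.0000 0.0000
    outer loop
      vertex 0.0 16.0 0.0
      vertex 0.0 0.0 16.0
      vertex 0.0 16.0 16.0
    endloop
  endfacet
endsolid part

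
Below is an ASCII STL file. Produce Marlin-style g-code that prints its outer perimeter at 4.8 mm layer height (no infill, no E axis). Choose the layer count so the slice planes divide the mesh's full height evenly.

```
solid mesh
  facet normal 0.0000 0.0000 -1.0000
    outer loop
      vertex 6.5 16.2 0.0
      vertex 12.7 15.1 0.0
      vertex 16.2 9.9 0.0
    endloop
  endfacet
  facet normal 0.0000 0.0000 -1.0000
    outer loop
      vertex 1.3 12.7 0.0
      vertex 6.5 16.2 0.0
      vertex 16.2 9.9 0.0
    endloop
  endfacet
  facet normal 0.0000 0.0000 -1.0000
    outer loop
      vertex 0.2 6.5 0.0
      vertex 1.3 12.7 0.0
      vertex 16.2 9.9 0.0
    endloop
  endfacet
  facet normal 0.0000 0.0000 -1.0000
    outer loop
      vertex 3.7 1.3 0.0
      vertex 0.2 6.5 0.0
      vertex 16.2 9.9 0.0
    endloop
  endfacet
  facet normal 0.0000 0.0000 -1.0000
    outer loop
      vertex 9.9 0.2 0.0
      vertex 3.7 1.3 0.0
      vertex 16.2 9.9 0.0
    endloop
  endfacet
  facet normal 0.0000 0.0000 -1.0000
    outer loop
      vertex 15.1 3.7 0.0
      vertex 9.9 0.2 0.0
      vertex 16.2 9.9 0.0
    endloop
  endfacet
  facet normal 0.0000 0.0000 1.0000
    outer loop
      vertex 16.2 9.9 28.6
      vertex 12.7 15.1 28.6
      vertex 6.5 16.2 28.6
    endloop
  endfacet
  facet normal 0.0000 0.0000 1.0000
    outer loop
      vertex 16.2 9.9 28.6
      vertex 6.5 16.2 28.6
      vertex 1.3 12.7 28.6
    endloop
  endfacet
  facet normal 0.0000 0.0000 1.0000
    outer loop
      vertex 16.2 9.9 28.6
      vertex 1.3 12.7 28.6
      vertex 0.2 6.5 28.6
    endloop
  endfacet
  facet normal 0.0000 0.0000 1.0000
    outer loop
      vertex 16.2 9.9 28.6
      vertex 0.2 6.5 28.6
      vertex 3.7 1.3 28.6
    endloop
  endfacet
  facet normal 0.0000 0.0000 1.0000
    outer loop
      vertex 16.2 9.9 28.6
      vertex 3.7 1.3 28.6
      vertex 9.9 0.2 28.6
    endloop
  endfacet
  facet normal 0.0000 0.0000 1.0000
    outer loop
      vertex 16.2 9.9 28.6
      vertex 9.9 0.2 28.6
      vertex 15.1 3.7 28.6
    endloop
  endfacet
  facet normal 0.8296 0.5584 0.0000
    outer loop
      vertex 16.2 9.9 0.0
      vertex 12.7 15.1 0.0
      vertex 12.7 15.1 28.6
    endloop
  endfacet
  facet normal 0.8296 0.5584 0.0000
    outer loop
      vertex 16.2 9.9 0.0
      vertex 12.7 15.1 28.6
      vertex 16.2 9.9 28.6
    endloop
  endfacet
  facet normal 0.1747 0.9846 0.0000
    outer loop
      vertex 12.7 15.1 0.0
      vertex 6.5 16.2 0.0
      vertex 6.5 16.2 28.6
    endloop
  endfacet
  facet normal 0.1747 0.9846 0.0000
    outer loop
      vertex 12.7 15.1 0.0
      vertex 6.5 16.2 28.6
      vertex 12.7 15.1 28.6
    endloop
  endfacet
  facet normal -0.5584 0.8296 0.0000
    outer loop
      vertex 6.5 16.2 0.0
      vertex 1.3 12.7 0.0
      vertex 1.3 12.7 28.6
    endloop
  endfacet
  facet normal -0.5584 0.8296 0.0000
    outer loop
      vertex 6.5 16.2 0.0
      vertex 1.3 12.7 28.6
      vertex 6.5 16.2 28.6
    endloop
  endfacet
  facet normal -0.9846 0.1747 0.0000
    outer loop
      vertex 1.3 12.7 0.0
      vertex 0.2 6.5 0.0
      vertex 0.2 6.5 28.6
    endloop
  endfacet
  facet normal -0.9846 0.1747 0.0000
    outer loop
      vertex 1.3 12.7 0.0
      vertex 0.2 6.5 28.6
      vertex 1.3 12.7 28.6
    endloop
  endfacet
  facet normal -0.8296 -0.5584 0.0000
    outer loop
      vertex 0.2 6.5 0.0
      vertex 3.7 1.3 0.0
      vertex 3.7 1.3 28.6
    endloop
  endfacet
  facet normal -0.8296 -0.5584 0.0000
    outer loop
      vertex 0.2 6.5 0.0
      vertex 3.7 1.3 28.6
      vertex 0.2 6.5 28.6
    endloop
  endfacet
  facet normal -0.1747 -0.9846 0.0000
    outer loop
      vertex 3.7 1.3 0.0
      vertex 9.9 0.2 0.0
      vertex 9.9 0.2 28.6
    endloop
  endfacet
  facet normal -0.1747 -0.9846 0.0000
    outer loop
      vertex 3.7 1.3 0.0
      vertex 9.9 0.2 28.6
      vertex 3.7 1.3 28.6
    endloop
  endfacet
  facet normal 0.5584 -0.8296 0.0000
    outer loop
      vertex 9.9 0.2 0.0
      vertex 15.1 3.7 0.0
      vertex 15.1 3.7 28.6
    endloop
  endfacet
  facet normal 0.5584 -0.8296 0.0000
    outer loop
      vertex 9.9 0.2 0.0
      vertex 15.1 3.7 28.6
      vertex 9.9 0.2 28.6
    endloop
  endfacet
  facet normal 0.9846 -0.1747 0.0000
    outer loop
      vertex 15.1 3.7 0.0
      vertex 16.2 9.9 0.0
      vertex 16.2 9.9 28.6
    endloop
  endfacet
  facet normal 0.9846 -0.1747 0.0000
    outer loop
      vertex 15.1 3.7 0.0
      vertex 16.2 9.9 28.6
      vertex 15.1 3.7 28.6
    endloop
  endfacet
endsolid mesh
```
; perimeter-only toolpath
G21 ; units = mm
G90 ; absolute positioning
G28 ; home
; layer 1
G0 Z4.8
G0 X16.2 Y9.9
G1 X12.7 Y15.1
G1 X6.5 Y16.2
G1 X1.3 Y12.7
G1 X0.2 Y6.5
G1 X3.7 Y1.3
G1 X9.9 Y0.2
G1 X15.1 Y3.7
G1 X16.2 Y9.9
; layer 2
G0 Z9.5
G0 X16.2 Y9.9
G1 X12.7 Y15.1
G1 X6.5 Y16.2
G1 X1.3 Y12.7
G1 X0.2 Y6.5
G1 X3.7 Y1.3
G1 X9.9 Y0.2
G1 X15.1 Y3.7
G1 X16.2 Y9.9
; layer 3
G0 Z14.3
G0 X16.2 Y9.9
G1 X12.7 Y15.1
G1 X6.5 Y16.2
G1 X1.3 Y12.7
G1 X0.2 Y6.5
G1 X3.7 Y1.3
G1 X9.9 Y0.2
G1 X15.1 Y3.7
G1 X16.2 Y9.9
; layer 4
G0 Z19.1
G0 X16.2 Y9.9
G1 X12.7 Y15.1
G1 X6.5 Y16.2
G1 X1.3 Y12.7
G1 X0.2 Y6.5
G1 X3.7 Y1.3
G1 X9.9 Y0.2
G1 X15.1 Y3.7
G1 X16.2 Y9.9
; layer 5
G0 Z23.8
G0 X16.2 Y9.9
G1 X12.7 Y15.1
G1 X6.5 Y16.2
G1 X1.3 Y12.7
G1 X0.2 Y6.5
G1 X3.7 Y1.3
G1 X9.9 Y0.2
G1 X15.1 Y3.7
G1 X16.2 Y9.9
; layer 6
G0 Z28.6
G0 X16.2 Y9.9
G1 X12.7 Y15.1
G1 X6.5 Y16.2
G1 X1.3 Y12.7
G1 X0.2 Y6.5
G1 X3.7 Y1.3
G1 X9.9 Y0.2
G1 X15.1 Y3.7
G1 X16.2 Y9.9
M2 ; end

The solid is a regular 8-sided prism (a cylinder approximated with 8 flat sides), circumscribed radius ≈ 8.2 mm, height ≈ 28.6 mm. Slicing at Δz = 4.8 mm — 6 equal slices spanning the solid's height, so layer i sits at z = i·h/6 — gives 6 non-empty perimeters. Each is a 8-segment closed polygon; G0 lifts to the layer z and rapids to the start vertex, then G1 traces the edges.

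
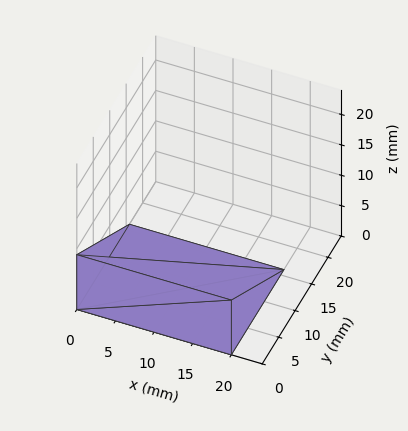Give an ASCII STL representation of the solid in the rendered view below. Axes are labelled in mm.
Reading the render: the shape is a wedge (ramp): 20 × 16 mm base, rising to 9 mm along the y=0 edge and sloping linearly to z=0 at y=16 (dimensions read to the nearest mm from the axis ticks). For the STL, each face is triangulated and given an outward normal.

solid part
  facet normal 0.0000 0.0000 -1.0000
    outer loop
      vertex 20.000 16.000 0.000
      vertex 20.000 0.000 0.000
      vertex 0.000 0.000 0.000
    endloop
  endfacet
  facet normal 0.0000 0.0000 -1.0000
    outer loop
      vertex 0.000 16.000 0.000
      vertex 20.000 16.000 0.000
      vertex 0.000 0.000 0.000
    endloop
  endfacet
  facet normal 0.0000 -1.0000 0.0000
    outer loop
      vertex 0.000 0.000 0.000
      vertex 20.000 0.000 0.000
      vertex 20.000 0.000 9.000
    endloop
  endfacet
  facet normal 0.0000 -1.0000 0.0000
    outer loop
      vertex 0.000 0.000 0.000
      vertex 20.000 0.000 9.000
      vertex 0.000 0.000 9.000
    endloop
  endfacet
  facet normal 0.0000 0.4903 0.8716
    outer loop
      vertex 0.000 0.000 9.000
      vertex 20.000 0.000 9.000
      vertex 20.000 16.000 0.000
    endloop
  endfacet
  facet normal 0.0000 0.4903 0.8716
    outer loop
      vertex 0.000 0.000 9.000
      vertex 20.000 16.000 0.000
      vertex 0.000 16.000 0.000
    endloop
  endfacet
  facet normal -1.0000 0.0000 0.0000
    outer loop
      vertex 0.000 0.000 9.000
      vertex 0.000 16.000 0.000
      vertex 0.000 0.000 0.000
    endloop
  endfacet
  facet normal 1.0000 0.0000 0.0000
    outer loop
      vertex 20.000 0.000 0.000
      vertex 20.000 16.000 0.000
      vertex 20.000 0.000 9.000
    endloop
  endfacet
endsolid part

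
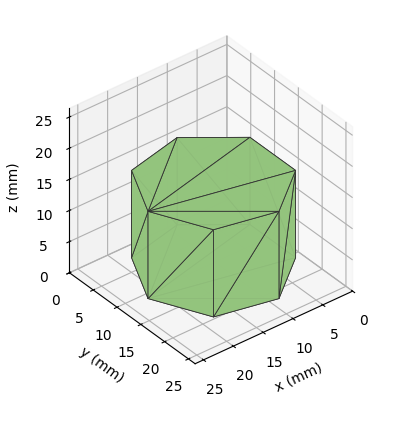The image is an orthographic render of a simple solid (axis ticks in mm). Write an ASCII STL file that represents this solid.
Reading the render: the shape is a regular 7-sided prism (a cylinder approximated with 7 flat sides), circumscribed radius ≈ 11 mm, height ≈ 14 mm (dimensions read to the nearest mm from the axis ticks). For the STL, each face is triangulated and given an outward normal.

solid part
  facet normal 0.0000 0.0000 -1.0000
    outer loop
      vertex 8.6 21.7 0.0
      vertex 17.9 19.6 0.0
      vertex 22.0 11.0 0.0
    endloop
  endfacet
  facet normal 0.0000 0.0000 -1.0000
    outer loop
      vertex 1.1 15.8 0.0
      vertex 8.6 21.7 0.0
      vertex 22.0 11.0 0.0
    endloop
  endfacet
  facet normal 0.0000 0.0000 -1.0000
    outer loop
      vertex 1.1 6.2 0.0
      vertex 1.1 15.8 0.0
      vertex 22.0 11.0 0.0
    endloop
  endfacet
  facet normal 0.0000 0.0000 -1.0000
    outer loop
      vertex 8.6 0.3 0.0
      vertex 1.1 6.2 0.0
      vertex 22.0 11.0 0.0
    endloop
  endfacet
  facet normal 0.0000 0.0000 -1.0000
    outer loop
      vertex 17.9 2.4 0.0
      vertex 8.6 0.3 0.0
      vertex 22.0 11.0 0.0
    endloop
  endfacet
  facet normal 0.0000 0.0000 1.0000
    outer loop
      vertex 22.0 11.0 14.0
      vertex 17.9 19.6 14.0
      vertex 8.6 21.7 14.0
    endloop
  endfacet
  facet normal 0.0000 0.0000 1.0000
    outer loop
      vertex 22.0 11.0 14.0
      vertex 8.6 21.7 14.0
      vertex 1.1 15.8 14.0
    endloop
  endfacet
  facet normal 0.0000 0.0000 1.0000
    outer loop
      vertex 22.0 11.0 14.0
      vertex 1.1 15.8 14.0
      vertex 1.1 6.2 14.0
    endloop
  endfacet
  facet normal 0.0000 0.0000 1.0000
    outer loop
      vertex 22.0 11.0 14.0
      vertex 1.1 6.2 14.0
      vertex 8.6 0.3 14.0
    endloop
  endfacet
  facet normal 0.0000 0.0000 1.0000
    outer loop
      vertex 22.0 11.0 14.0
      vertex 8.6 0.3 14.0
      vertex 17.9 2.4 14.0
    endloop
  endfacet
  facet normal 0.9027 0.4303 0.0000
    outer loop
      vertex 22.0 11.0 0.0
      vertex 17.9 19.6 0.0
      vertex 17.9 19.6 14.0
    endloop
  endfacet
  facet normal 0.9027 0.4303 0.0000
    outer loop
      vertex 22.0 11.0 0.0
      vertex 17.9 19.6 14.0
      vertex 22.0 11.0 14.0
    endloop
  endfacet
  facet normal 0.2203 0.9754 0.0000
    outer loop
      vertex 17.9 19.6 0.0
      vertex 8.6 21.7 0.0
      vertex 8.6 21.7 14.0
    endloop
  endfacet
  facet normal 0.2203 0.9754 0.0000
    outer loop
      vertex 17.9 19.6 0.0
      vertex 8.6 21.7 14.0
      vertex 17.9 19.6 14.0
    endloop
  endfacet
  facet normal -0.6183 0.7860 0.0000
    outer loop
      vertex 8.6 21.7 0.0
      vertex 1.1 15.8 0.0
      vertex 1.1 15.8 14.0
    endloop
  endfacet
  facet normal -0.6183 0.7860 0.0000
    outer loop
      vertex 8.6 21.7 0.0
      vertex 1.1 15.8 14.0
      vertex 8.6 21.7 14.0
    endloop
  endfacet
  facet normal -1.0000 0.0000 0.0000
    outer loop
      vertex 1.1 15.8 0.0
      vertex 1.1 6.2 0.0
      vertex 1.1 6.2 14.0
    endloop
  endfacet
  facet normal -1.0000 0.0000 0.0000
    outer loop
      vertex 1.1 15.8 0.0
      vertex 1.1 6.2 14.0
      vertex 1.1 15.8 14.0
    endloop
  endfacet
  facet normal -0.6183 -0.7860 0.0000
    outer loop
      vertex 1.1 6.2 0.0
      vertex 8.6 0.3 0.0
      vertex 8.6 0.3 14.0
    endloop
  endfacet
  facet normal -0.6183 -0.7860 0.0000
    outer loop
      vertex 1.1 6.2 0.0
      vertex 8.6 0.3 14.0
      vertex 1.1 6.2 14.0
    endloop
  endfacet
  facet normal 0.2203 -0.9754 0.0000
    outer loop
      vertex 8.6 0.3 0.0
      vertex 17.9 2.4 0.0
      vertex 17.9 2.4 14.0
    endloop
  endfacet
  facet normal 0.2203 -0.9754 0.0000
    outer loop
      vertex 8.6 0.3 0.0
      vertex 17.9 2.4 14.0
      vertex 8.6 0.3 14.0
    endloop
  endfacet
  facet normal 0.9027 -0.4303 0.0000
    outer loop
      vertex 17.9 2.4 0.0
      vertex 22.0 11.0 0.0
      vertex 22.0 11.0 14.0
    endloop
  endfacet
  facet normal 0.9027 -0.4303 0.0000
    outer loop
      vertex 17.9 2.4 0.0
      vertex 22.0 11.0 14.0
      vertex 17.9 2.4 14.0
    endloop
  endfacet
endsolid part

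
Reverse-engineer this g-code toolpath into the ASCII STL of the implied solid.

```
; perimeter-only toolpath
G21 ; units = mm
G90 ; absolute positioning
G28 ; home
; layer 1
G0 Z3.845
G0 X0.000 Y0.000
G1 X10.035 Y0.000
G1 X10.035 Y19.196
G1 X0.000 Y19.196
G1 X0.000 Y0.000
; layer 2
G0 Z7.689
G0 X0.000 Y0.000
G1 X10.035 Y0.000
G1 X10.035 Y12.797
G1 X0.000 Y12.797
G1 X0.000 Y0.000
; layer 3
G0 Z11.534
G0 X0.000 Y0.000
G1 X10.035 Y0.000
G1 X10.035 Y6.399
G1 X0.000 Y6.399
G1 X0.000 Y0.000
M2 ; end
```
solid part
  facet normal 0.0000 0.0000 -1.0000
    outer loop
      vertex 10.035 25.595 0.000
      vertex 10.035 0.000 0.000
      vertex 0.000 0.000 0.000
    endloop
  endfacet
  facet normal 0.0000 0.0000 -1.0000
    outer loop
      vertex 0.000 25.595 0.000
      vertex 10.035 25.595 0.000
      vertex 0.000 0.000 0.000
    endloop
  endfacet
  facet normal 0.0000 -1.0000 0.0000
    outer loop
      vertex 0.000 0.000 0.000
      vertex 10.035 0.000 0.000
      vertex 10.035 0.000 15.379
    endloop
  endfacet
  facet normal 0.0000 -1.0000 0.0000
    outer loop
      vertex 0.000 0.000 0.000
      vertex 10.035 0.000 15.379
      vertex 0.000 0.000 15.379
    endloop
  endfacet
  facet normal 0.0000 0.5150 0.8572
    outer loop
      vertex 0.000 0.000 15.379
      vertex 10.035 0.000 15.379
      vertex 10.035 25.595 0.000
    endloop
  endfacet
  facet normal 0.0000 0.5150 0.8572
    outer loop
      vertex 0.000 0.000 15.379
      vertex 10.035 25.595 0.000
      vertex 0.000 25.595 0.000
    endloop
  endfacet
  facet normal -1.0000 0.0000 0.0000
    outer loop
      vertex 0.000 0.000 15.379
      vertex 0.000 25.595 0.000
      vertex 0.000 0.000 0.000
    endloop
  endfacet
  facet normal 1.0000 0.0000 0.0000
    outer loop
      vertex 10.035 0.000 0.000
      vertex 10.035 25.595 0.000
      vertex 10.035 0.000 15.379
    endloop
  endfacet
endsolid part

The G0 Z moves step by Δz≈3.845 mm. The G1 loops shrink linearly with z, so the solid tapers from its base footprint up to z≈15.4. Closing with a flat bottom cap and the tapered top and triangulating gives 8 facets — a wedge (ramp): 10 × 25.6 mm base, rising to 15.4 mm along the y=0 edge and sloping linearly to z=0 at y=25.6.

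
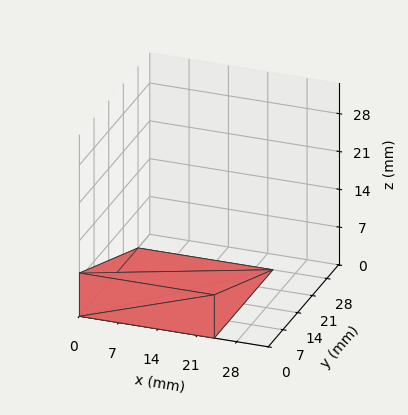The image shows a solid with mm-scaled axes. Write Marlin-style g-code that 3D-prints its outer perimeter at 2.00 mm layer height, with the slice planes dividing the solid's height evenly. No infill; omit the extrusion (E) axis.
Reading the render: the shape is a wedge (ramp): 24 × 28 mm base, rising to 8 mm along the y=0 edge and sloping linearly to z=0 at y=28 (dimensions read to the nearest mm from the axis ticks). For the g-code, the solid's height is divided into equal slices at the stated Δz and each level perimeter traced with G1 moves after a G0 lift.

; perimeter-only toolpath
G21 ; units = mm
G90 ; absolute positioning
G28 ; home
; layer 1
G0 Z2.00
G0 X0.00 Y0.00
G1 X24.00 Y0.00
G1 X24.00 Y21.00
G1 X0.00 Y21.00
G1 X0.00 Y0.00
; layer 2
G0 Z4.00
G0 X0.00 Y0.00
G1 X24.00 Y0.00
G1 X24.00 Y14.00
G1 X0.00 Y14.00
G1 X0.00 Y0.00
; layer 3
G0 Z6.00
G0 X0.00 Y0.00
G1 X24.00 Y0.00
G1 X24.00 Y7.00
G1 X0.00 Y7.00
G1 X0.00 Y0.00
M2 ; end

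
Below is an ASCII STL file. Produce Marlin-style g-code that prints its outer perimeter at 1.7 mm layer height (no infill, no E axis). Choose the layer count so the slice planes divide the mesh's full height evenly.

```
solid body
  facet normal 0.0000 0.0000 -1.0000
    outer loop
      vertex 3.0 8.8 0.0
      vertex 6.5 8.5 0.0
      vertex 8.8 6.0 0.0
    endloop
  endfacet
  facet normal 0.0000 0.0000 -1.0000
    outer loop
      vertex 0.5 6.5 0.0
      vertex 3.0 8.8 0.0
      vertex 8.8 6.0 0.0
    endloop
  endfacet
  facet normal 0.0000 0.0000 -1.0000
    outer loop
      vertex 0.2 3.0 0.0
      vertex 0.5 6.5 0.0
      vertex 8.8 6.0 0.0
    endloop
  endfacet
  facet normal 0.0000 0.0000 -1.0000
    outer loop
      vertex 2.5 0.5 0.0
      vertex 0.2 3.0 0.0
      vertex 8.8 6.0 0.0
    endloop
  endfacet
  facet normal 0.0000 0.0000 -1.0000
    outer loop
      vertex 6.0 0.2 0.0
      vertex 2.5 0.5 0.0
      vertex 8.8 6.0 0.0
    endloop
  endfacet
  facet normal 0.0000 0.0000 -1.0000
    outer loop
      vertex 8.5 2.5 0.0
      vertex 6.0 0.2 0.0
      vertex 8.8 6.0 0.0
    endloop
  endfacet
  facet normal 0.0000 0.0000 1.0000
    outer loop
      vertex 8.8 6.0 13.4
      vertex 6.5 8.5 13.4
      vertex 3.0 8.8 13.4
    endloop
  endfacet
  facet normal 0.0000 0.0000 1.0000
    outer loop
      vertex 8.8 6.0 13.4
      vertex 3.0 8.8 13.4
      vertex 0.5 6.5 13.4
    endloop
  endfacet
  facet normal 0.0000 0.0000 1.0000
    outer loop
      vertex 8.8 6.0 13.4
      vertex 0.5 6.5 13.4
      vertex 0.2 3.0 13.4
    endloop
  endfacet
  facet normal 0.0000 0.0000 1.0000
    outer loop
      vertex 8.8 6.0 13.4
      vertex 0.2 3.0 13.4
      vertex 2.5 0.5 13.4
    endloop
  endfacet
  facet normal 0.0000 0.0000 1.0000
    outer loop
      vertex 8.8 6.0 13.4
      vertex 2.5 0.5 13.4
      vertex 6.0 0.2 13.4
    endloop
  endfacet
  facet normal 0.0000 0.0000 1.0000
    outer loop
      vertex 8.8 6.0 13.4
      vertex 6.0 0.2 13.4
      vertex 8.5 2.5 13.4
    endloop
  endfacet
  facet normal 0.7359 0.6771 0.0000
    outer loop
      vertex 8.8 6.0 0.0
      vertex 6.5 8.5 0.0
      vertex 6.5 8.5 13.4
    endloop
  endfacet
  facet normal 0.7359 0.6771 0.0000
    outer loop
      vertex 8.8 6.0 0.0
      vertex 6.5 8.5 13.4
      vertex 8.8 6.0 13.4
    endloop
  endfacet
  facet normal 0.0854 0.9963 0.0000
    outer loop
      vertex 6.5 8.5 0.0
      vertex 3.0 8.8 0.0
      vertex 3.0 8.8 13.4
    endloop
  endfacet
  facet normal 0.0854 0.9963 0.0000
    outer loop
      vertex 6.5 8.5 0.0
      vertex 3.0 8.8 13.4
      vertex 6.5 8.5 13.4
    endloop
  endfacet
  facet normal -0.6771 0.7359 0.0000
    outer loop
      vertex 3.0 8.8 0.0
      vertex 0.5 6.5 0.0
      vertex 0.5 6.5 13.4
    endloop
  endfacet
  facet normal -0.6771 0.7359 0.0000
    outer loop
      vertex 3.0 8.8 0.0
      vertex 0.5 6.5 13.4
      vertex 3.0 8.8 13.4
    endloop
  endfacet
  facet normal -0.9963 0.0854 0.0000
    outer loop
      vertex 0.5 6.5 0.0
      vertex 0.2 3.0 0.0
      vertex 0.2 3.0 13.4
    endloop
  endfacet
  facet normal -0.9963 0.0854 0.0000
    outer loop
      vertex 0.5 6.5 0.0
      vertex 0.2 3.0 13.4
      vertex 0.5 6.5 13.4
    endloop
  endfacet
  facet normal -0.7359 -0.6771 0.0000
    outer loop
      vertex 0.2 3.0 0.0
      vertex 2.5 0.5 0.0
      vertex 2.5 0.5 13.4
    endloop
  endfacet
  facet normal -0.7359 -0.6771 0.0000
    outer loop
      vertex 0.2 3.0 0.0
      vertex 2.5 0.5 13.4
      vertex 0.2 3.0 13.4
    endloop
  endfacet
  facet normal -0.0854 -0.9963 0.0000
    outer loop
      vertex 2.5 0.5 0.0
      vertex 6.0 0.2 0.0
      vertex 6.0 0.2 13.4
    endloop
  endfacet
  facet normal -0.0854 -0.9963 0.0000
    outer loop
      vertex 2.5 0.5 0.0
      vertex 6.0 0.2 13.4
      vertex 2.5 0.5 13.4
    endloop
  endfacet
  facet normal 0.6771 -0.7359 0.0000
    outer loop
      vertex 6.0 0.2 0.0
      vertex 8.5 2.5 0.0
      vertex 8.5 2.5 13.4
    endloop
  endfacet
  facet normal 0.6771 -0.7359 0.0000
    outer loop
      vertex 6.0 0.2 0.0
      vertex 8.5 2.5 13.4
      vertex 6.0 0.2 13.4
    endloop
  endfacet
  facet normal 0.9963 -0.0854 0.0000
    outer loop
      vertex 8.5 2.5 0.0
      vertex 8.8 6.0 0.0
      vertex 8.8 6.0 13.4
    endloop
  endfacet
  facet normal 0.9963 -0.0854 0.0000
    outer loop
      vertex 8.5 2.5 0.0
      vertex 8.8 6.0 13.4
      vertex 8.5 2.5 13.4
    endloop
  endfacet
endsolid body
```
; perimeter-only toolpath
G21 ; units = mm
G90 ; absolute positioning
G28 ; home
; layer 1
G0 Z1.7
G0 X8.8 Y6.0
G1 X6.5 Y8.5
G1 X3.0 Y8.8
G1 X0.5 Y6.5
G1 X0.2 Y3.0
G1 X2.5 Y0.5
G1 X6.0 Y0.2
G1 X8.5 Y2.5
G1 X8.8 Y6.0
; layer 2
G0 Z3.4
G0 X8.8 Y6.0
G1 X6.5 Y8.5
G1 X3.0 Y8.8
G1 X0.5 Y6.5
G1 X0.2 Y3.0
G1 X2.5 Y0.5
G1 X6.0 Y0.2
G1 X8.5 Y2.5
G1 X8.8 Y6.0
; layer 3
G0 Z5.0
G0 X8.8 Y6.0
G1 X6.5 Y8.5
G1 X3.0 Y8.8
G1 X0.5 Y6.5
G1 X0.2 Y3.0
G1 X2.5 Y0.5
G1 X6.0 Y0.2
G1 X8.5 Y2.5
G1 X8.8 Y6.0
; layer 4
G0 Z6.7
G0 X8.8 Y6.0
G1 X6.5 Y8.5
G1 X3.0 Y8.8
G1 X0.5 Y6.5
G1 X0.2 Y3.0
G1 X2.5 Y0.5
G1 X6.0 Y0.2
G1 X8.5 Y2.5
G1 X8.8 Y6.0
; layer 5
G0 Z8.4
G0 X8.8 Y6.0
G1 X6.5 Y8.5
G1 X3.0 Y8.8
G1 X0.5 Y6.5
G1 X0.2 Y3.0
G1 X2.5 Y0.5
G1 X6.0 Y0.2
G1 X8.5 Y2.5
G1 X8.8 Y6.0
; layer 6
G0 Z10.1
G0 X8.8 Y6.0
G1 X6.5 Y8.5
G1 X3.0 Y8.8
G1 X0.5 Y6.5
G1 X0.2 Y3.0
G1 X2.5 Y0.5
G1 X6.0 Y0.2
G1 X8.5 Y2.5
G1 X8.8 Y6.0
; layer 7
G0 Z11.7
G0 X8.8 Y6.0
G1 X6.5 Y8.5
G1 X3.0 Y8.8
G1 X0.5 Y6.5
G1 X0.2 Y3.0
G1 X2.5 Y0.5
G1 X6.0 Y0.2
G1 X8.5 Y2.5
G1 X8.8 Y6.0
; layer 8
G0 Z13.4
G0 X8.8 Y6.0
G1 X6.5 Y8.5
G1 X3.0 Y8.8
G1 X0.5 Y6.5
G1 X0.2 Y3.0
G1 X2.5 Y0.5
G1 X6.0 Y0.2
G1 X8.5 Y2.5
G1 X8.8 Y6.0
M2 ; end

The solid is a regular 8-sided prism (a cylinder approximated with 8 flat sides), circumscribed radius ≈ 4.5 mm, height ≈ 13.4 mm. Slicing at Δz = 1.7 mm — 8 equal slices spanning the solid's height, so layer i sits at z = i·h/8 — gives 8 non-empty perimeters. Each is a 8-segment closed polygon; G0 lifts to the layer z and rapids to the start vertex, then G1 traces the edges.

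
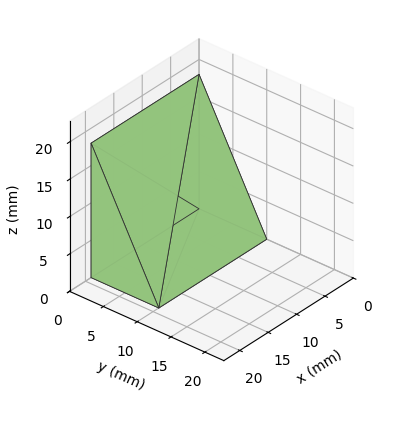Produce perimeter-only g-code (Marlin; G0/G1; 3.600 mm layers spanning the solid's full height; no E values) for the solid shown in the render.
Reading the render: the shape is a wedge (ramp): 19 × 10 mm base, rising to 18 mm along the y=0 edge and sloping linearly to z=0 at y=10 (dimensions read to the nearest mm from the axis ticks). For the g-code, the solid's height is divided into equal slices at the stated Δz and each level perimeter traced with G1 moves after a G0 lift.

; perimeter-only toolpath
G21 ; units = mm
G90 ; absolute positioning
G28 ; home
; layer 1
G0 Z3.600
G0 X0.000 Y0.000
G1 X19.000 Y0.000
G1 X19.000 Y8.000
G1 X0.000 Y8.000
G1 X0.000 Y0.000
; layer 2
G0 Z7.200
G0 X0.000 Y0.000
G1 X19.000 Y0.000
G1 X19.000 Y6.000
G1 X0.000 Y6.000
G1 X0.000 Y0.000
; layer 3
G0 Z10.800
G0 X0.000 Y0.000
G1 X19.000 Y0.000
G1 X19.000 Y4.000
G1 X0.000 Y4.000
G1 X0.000 Y0.000
; layer 4
G0 Z14.400
G0 X0.000 Y0.000
G1 X19.000 Y0.000
G1 X19.000 Y2.000
G1 X0.000 Y2.000
G1 X0.000 Y0.000
M2 ; end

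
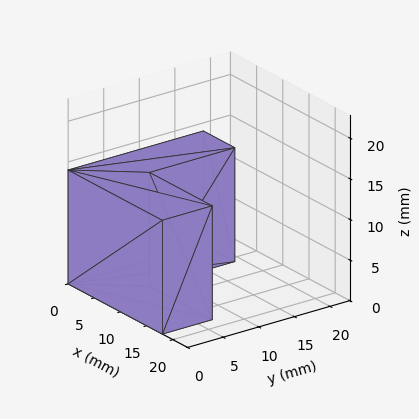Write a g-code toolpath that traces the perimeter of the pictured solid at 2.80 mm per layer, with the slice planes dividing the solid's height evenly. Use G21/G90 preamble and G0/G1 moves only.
Reading the render: the shape is an L-shaped prism: outer 18 × 19 mm, arm thicknesses ≈ 7 mm (horizontal) and 6 mm (vertical), extruded 14 mm in z (dimensions read to the nearest mm from the axis ticks). For the g-code, the solid's height is divided into equal slices at the stated Δz and each level perimeter traced with G1 moves after a G0 lift.

; perimeter-only toolpath
G21 ; units = mm
G90 ; absolute positioning
G28 ; home
; layer 1
G0 Z2.80
G0 X0.00 Y0.00
G1 X18.00 Y0.00
G1 X18.00 Y7.00
G1 X6.00 Y7.00
G1 X6.00 Y19.00
G1 X0.00 Y19.00
G1 X0.00 Y0.00
; layer 2
G0 Z5.60
G0 X0.00 Y0.00
G1 X18.00 Y0.00
G1 X18.00 Y7.00
G1 X6.00 Y7.00
G1 X6.00 Y19.00
G1 X0.00 Y19.00
G1 X0.00 Y0.00
; layer 3
G0 Z8.40
G0 X0.00 Y0.00
G1 X18.00 Y0.00
G1 X18.00 Y7.00
G1 X6.00 Y7.00
G1 X6.00 Y19.00
G1 X0.00 Y19.00
G1 X0.00 Y0.00
; layer 4
G0 Z11.20
G0 X0.00 Y0.00
G1 X18.00 Y0.00
G1 X18.00 Y7.00
G1 X6.00 Y7.00
G1 X6.00 Y19.00
G1 X0.00 Y19.00
G1 X0.00 Y0.00
; layer 5
G0 Z14.00
G0 X0.00 Y0.00
G1 X18.00 Y0.00
G1 X18.00 Y7.00
G1 X6.00 Y7.00
G1 X6.00 Y19.00
G1 X0.00 Y19.00
G1 X0.00 Y0.00
M2 ; end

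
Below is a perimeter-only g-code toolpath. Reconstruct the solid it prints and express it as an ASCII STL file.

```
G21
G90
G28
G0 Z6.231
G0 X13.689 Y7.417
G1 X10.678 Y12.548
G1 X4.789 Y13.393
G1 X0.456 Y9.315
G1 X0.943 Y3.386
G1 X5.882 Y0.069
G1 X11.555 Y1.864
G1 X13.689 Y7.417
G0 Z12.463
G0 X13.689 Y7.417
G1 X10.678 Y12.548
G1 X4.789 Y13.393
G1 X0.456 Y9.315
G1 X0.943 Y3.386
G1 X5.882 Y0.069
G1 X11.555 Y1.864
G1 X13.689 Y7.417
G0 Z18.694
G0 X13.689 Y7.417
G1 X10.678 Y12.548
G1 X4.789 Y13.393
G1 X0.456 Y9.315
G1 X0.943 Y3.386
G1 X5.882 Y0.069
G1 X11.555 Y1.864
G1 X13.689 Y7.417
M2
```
solid part
  facet normal 0.0000 0.0000 -1.0000
    outer loop
      vertex 4.789 13.393 0.000
      vertex 10.678 12.548 0.000
      vertex 13.689 7.417 0.000
    endloop
  endfacet
  facet normal 0.0000 0.0000 -1.0000
    outer loop
      vertex 0.456 9.315 0.000
      vertex 4.789 13.393 0.000
      vertex 13.689 7.417 0.000
    endloop
  endfacet
  facet normal 0.0000 0.0000 -1.0000
    outer loop
      vertex 0.943 3.386 0.000
      vertex 0.456 9.315 0.000
      vertex 13.689 7.417 0.000
    endloop
  endfacet
  facet normal 0.0000 0.0000 -1.0000
    outer loop
      vertex 5.882 0.069 0.000
      vertex 0.943 3.386 0.000
      vertex 13.689 7.417 0.000
    endloop
  endfacet
  facet normal 0.0000 0.0000 -1.0000
    outer loop
      vertex 11.555 1.864 0.000
      vertex 5.882 0.069 0.000
      vertex 13.689 7.417 0.000
    endloop
  endfacet
  facet normal 0.0000 0.0000 1.0000
    outer loop
      vertex 13.689 7.417 18.694
      vertex 10.678 12.548 18.694
      vertex 4.789 13.393 18.694
    endloop
  endfacet
  facet normal 0.0000 0.0000 1.0000
    outer loop
      vertex 13.689 7.417 18.694
      vertex 4.789 13.393 18.694
      vertex 0.456 9.315 18.694
    endloop
  endfacet
  facet normal 0.0000 0.0000 1.0000
    outer loop
      vertex 13.689 7.417 18.694
      vertex 0.456 9.315 18.694
      vertex 0.943 3.386 18.694
    endloop
  endfacet
  facet normal 0.0000 0.0000 1.0000
    outer loop
      vertex 13.689 7.417 18.694
      vertex 0.943 3.386 18.694
      vertex 5.882 0.069 18.694
    endloop
  endfacet
  facet normal 0.0000 0.0000 1.0000
    outer loop
      vertex 13.689 7.417 18.694
      vertex 5.882 0.069 18.694
      vertex 11.555 1.864 18.694
    endloop
  endfacet
  facet normal 0.8625 0.5061 0.0000
    outer loop
      vertex 13.689 7.417 0.000
      vertex 10.678 12.548 0.000
      vertex 10.678 12.548 18.694
    endloop
  endfacet
  facet normal 0.8625 0.5061 0.0000
    outer loop
      vertex 13.689 7.417 0.000
      vertex 10.678 12.548 18.694
      vertex 13.689 7.417 18.694
    endloop
  endfacet
  facet normal 0.1420 0.9899 0.0000
    outer loop
      vertex 10.678 12.548 0.000
      vertex 4.789 13.393 0.000
      vertex 4.789 13.393 18.694
    endloop
  endfacet
  facet normal 0.1420 0.9899 0.0000
    outer loop
      vertex 10.678 12.548 0.000
      vertex 4.789 13.393 18.694
      vertex 10.678 12.548 18.694
    endloop
  endfacet
  facet normal -0.6854 0.7282 0.0000
    outer loop
      vertex 4.789 13.393 0.000
      vertex 0.456 9.315 0.000
      vertex 0.456 9.315 18.694
    endloop
  endfacet
  facet normal -0.6854 0.7282 0.0000
    outer loop
      vertex 4.789 13.393 0.000
      vertex 0.456 9.315 18.694
      vertex 4.789 13.393 18.694
    endloop
  endfacet
  facet normal -0.9966 -0.0819 0.0000
    outer loop
      vertex 0.456 9.315 0.000
      vertex 0.943 3.386 0.000
      vertex 0.943 3.386 18.694
    endloop
  endfacet
  facet normal -0.9966 -0.0819 0.0000
    outer loop
      vertex 0.456 9.315 0.000
      vertex 0.943 3.386 18.694
      vertex 0.456 9.315 18.694
    endloop
  endfacet
  facet normal -0.5575 -0.8302 0.0000
    outer loop
      vertex 0.943 3.386 0.000
      vertex 5.882 0.069 0.000
      vertex 5.882 0.069 18.694
    endloop
  endfacet
  facet normal -0.5575 -0.8302 0.0000
    outer loop
      vertex 0.943 3.386 0.000
      vertex 5.882 0.069 18.694
      vertex 0.943 3.386 18.694
    endloop
  endfacet
  facet normal 0.3017 -0.9534 0.0000
    outer loop
      vertex 5.882 0.069 0.000
      vertex 11.555 1.864 0.000
      vertex 11.555 1.864 18.694
    endloop
  endfacet
  facet normal 0.3017 -0.9534 0.0000
    outer loop
      vertex 5.882 0.069 0.000
      vertex 11.555 1.864 18.694
      vertex 5.882 0.069 18.694
    endloop
  endfacet
  facet normal 0.9334 -0.3587 0.0000
    outer loop
      vertex 11.555 1.864 0.000
      vertex 13.689 7.417 0.000
      vertex 13.689 7.417 18.694
    endloop
  endfacet
  facet normal 0.9334 -0.3587 0.0000
    outer loop
      vertex 11.555 1.864 0.000
      vertex 13.689 7.417 18.694
      vertex 11.555 1.864 18.694
    endloop
  endfacet
endsolid part

The G0 Z moves step by Δz≈6.231 mm. Every layer's G1 loop is the same polygon, so the solid is a straight extrusion of it from z=0 to z≈18.7. Closing with flat bottom and top caps and triangulating gives 24 facets — a regular 7-sided prism (a cylinder approximated with 7 flat sides), circumscribed radius ≈ 6.86 mm, height ≈ 18.7 mm.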